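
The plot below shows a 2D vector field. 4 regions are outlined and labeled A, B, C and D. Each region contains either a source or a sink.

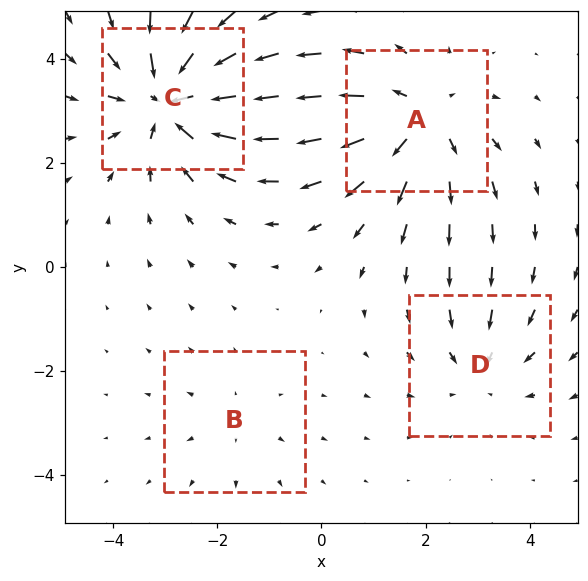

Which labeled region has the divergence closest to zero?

B

Divergence at each region's feature centre — A: about +4, B: about +2, C: about -6, D: about -3. Region B is closest to zero.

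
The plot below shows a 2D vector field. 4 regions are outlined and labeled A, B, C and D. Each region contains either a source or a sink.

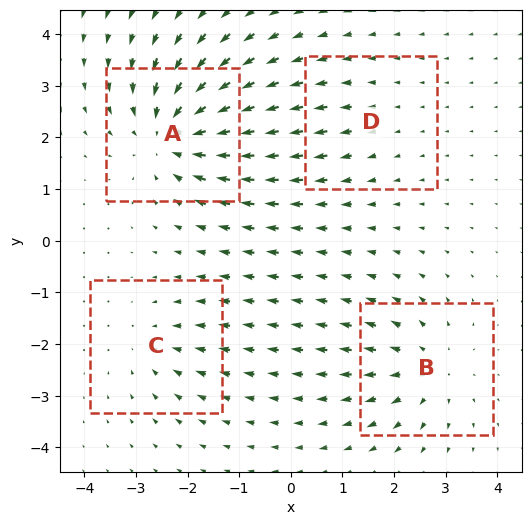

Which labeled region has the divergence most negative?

A

Divergence at each region's feature centre — A: about -7, B: about +5, C: about -3, D: about +2. Region A is most negative.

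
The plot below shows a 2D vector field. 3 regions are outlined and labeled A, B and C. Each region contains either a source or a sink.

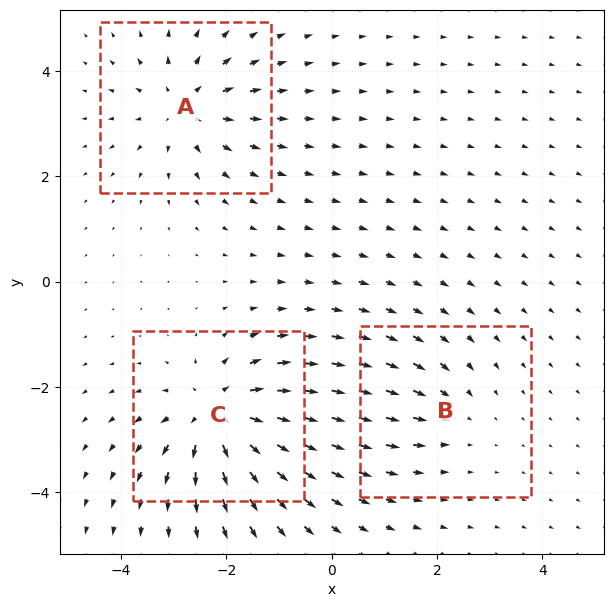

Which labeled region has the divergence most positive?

Divergence at each region's feature centre — A: about +4, B: about -2, C: about +5. Region C is most positive.

C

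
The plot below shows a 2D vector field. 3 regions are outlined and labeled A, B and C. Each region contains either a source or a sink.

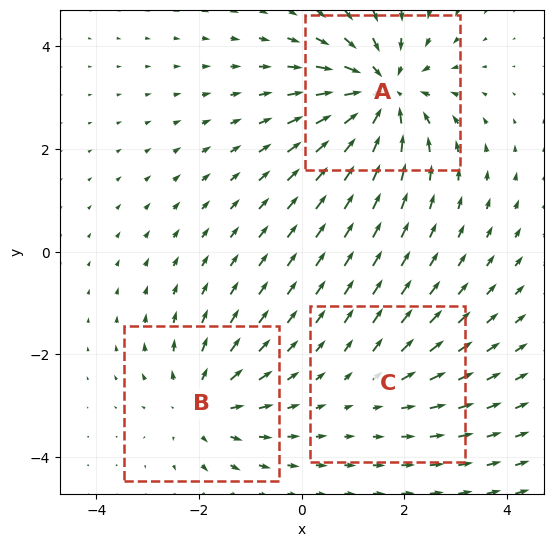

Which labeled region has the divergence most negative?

A

Divergence at each region's feature centre — A: about -5, B: about +3, C: about +2. Region A is most negative.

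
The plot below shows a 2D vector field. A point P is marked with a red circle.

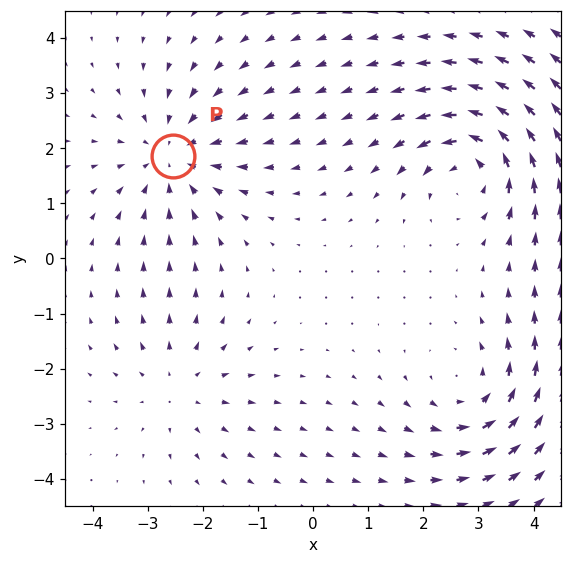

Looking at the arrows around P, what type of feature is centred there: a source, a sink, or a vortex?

At P (-2.5, 1.9) the arrows converge inward. Divergence about -3, curl ≈0 — negative divergence with near-zero curl is a sink.

sink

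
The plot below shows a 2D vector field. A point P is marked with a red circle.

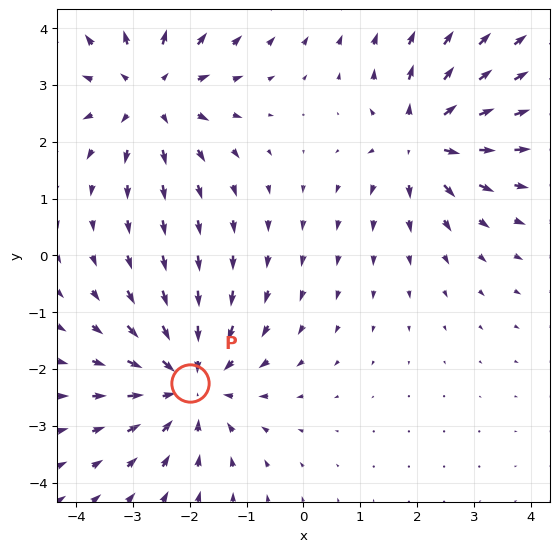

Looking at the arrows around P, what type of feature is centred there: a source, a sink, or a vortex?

sink

At P (-2.0, -2.2) the arrows converge inward. Divergence about -4, curl ≈0 — negative divergence with near-zero curl is a sink.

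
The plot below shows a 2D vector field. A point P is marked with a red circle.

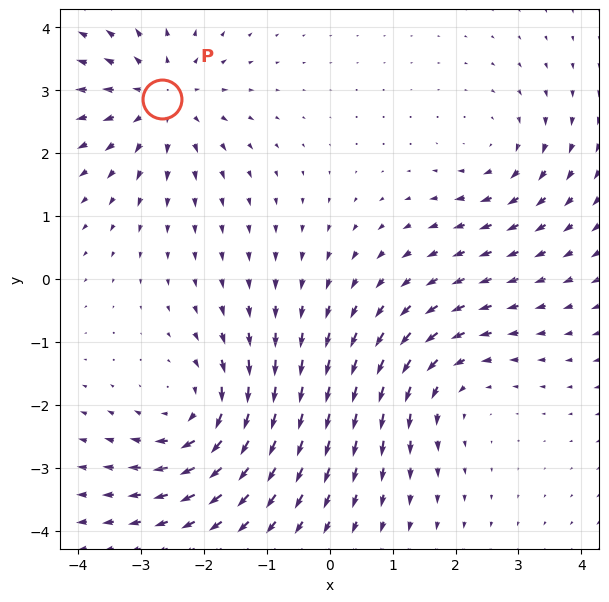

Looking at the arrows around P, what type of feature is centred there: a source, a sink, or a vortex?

At P (-2.7, 2.9) the arrows spread outward. Divergence about +4, curl ≈0 — positive divergence with near-zero curl is a source.

source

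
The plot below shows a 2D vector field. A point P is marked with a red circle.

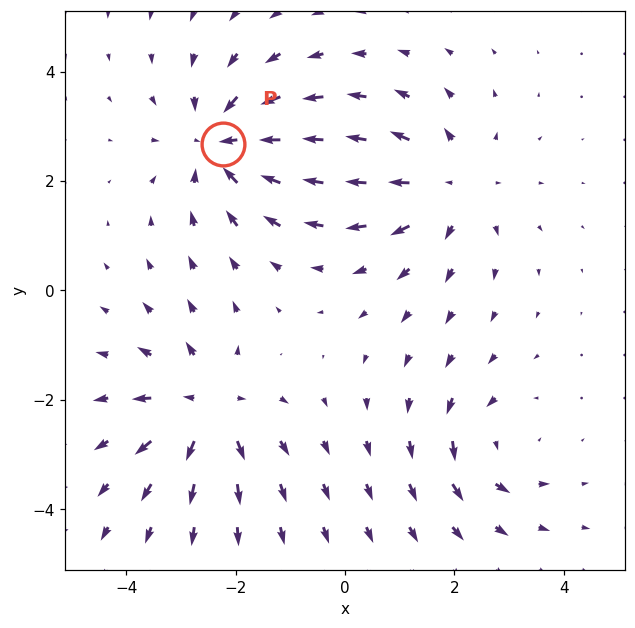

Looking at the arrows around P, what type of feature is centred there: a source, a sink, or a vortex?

sink

At P (-2.2, 2.7) the arrows converge inward. Divergence about -4, curl ≈0 — negative divergence with near-zero curl is a sink.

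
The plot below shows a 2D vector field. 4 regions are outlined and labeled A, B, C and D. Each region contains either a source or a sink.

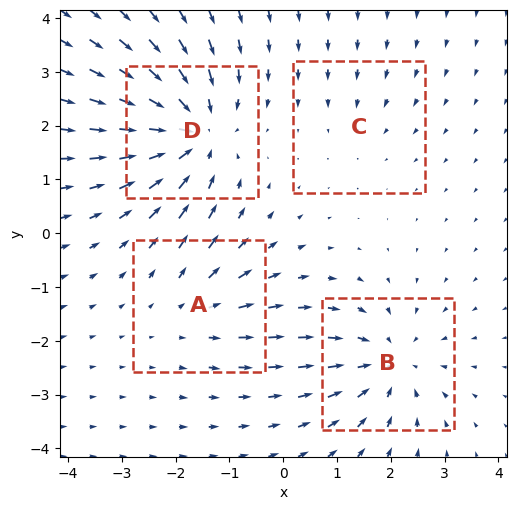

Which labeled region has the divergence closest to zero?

Divergence at each region's feature centre — A: about +3, B: about -5, C: about -2, D: about -7. Region C is closest to zero.

C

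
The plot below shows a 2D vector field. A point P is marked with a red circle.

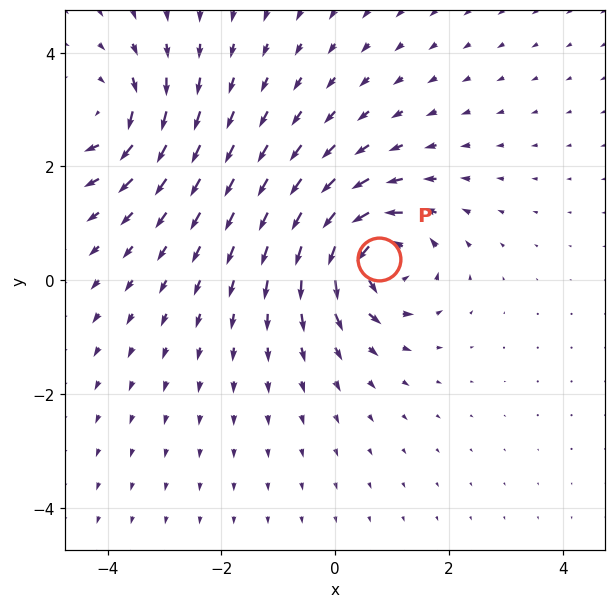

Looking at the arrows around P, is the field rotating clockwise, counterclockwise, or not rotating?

Near P at (0.8, 0.4) the arrows circulate counterclockwise. The curl (z-component) there is about +6; positive curl means counterclockwise rotation.

counterclockwise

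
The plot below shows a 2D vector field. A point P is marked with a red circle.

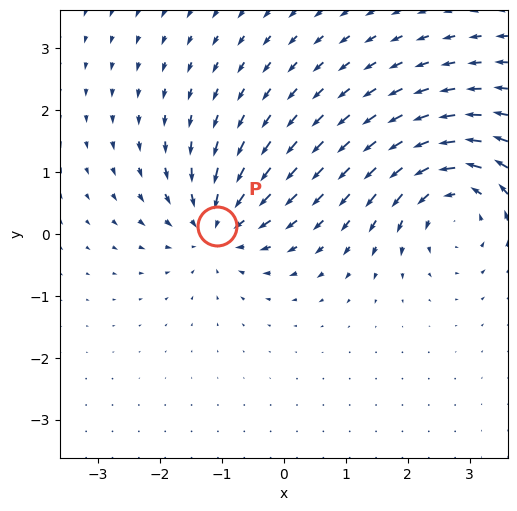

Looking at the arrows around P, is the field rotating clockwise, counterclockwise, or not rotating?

Near P at (-1.1, 0.1) the arrows show no circulation. The curl there is ≈0.

not rotating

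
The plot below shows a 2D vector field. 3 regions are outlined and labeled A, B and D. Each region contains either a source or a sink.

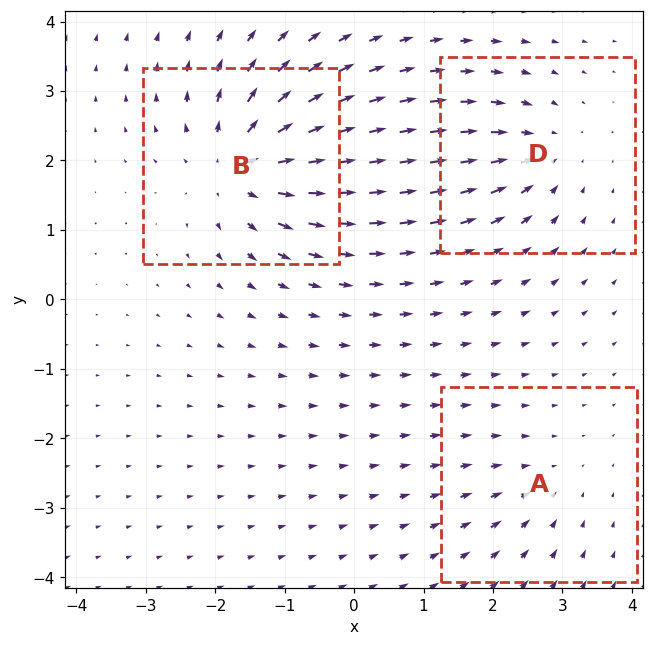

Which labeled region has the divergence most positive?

Divergence at each region's feature centre — A: about -2, B: about +5, D: about -3. Region B is most positive.

B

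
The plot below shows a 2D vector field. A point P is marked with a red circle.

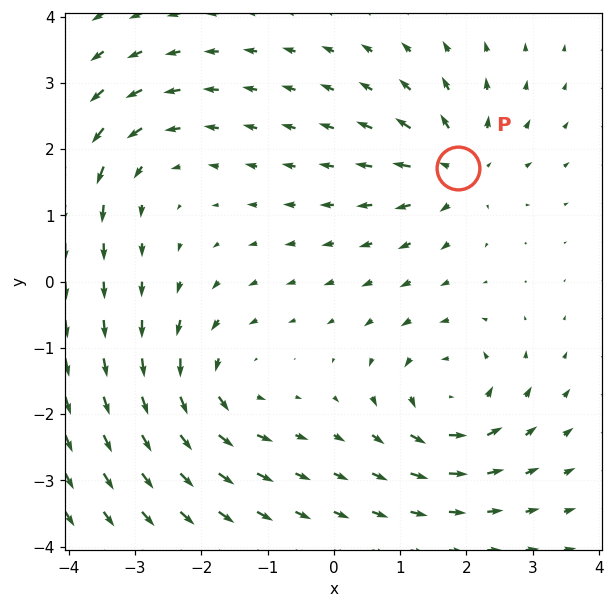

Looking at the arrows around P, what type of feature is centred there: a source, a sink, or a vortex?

source

At P (1.9, 1.7) the arrows spread outward. Divergence about +6, curl ≈0 — positive divergence with near-zero curl is a source.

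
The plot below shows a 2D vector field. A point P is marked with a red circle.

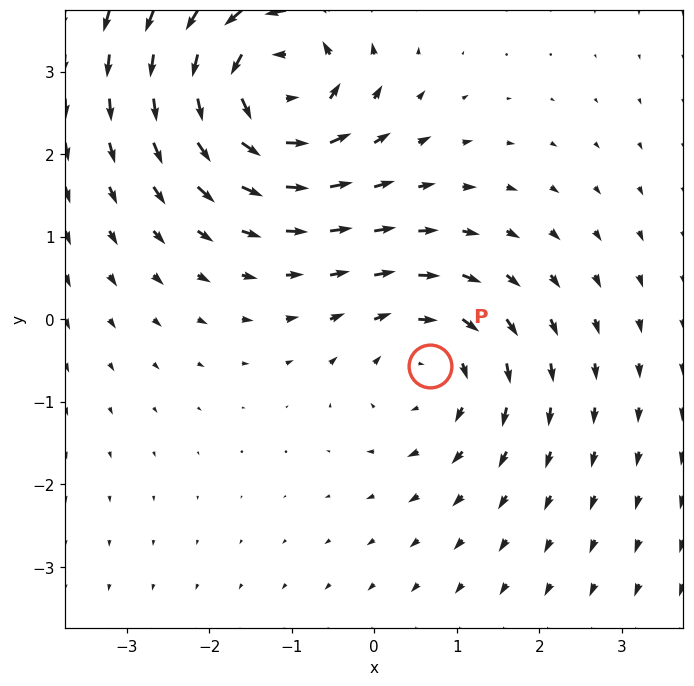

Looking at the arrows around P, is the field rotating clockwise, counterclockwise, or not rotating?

clockwise

Near P at (0.7, -0.6) the arrows circulate clockwise. The curl (z-component) there is about -3; negative curl means clockwise rotation.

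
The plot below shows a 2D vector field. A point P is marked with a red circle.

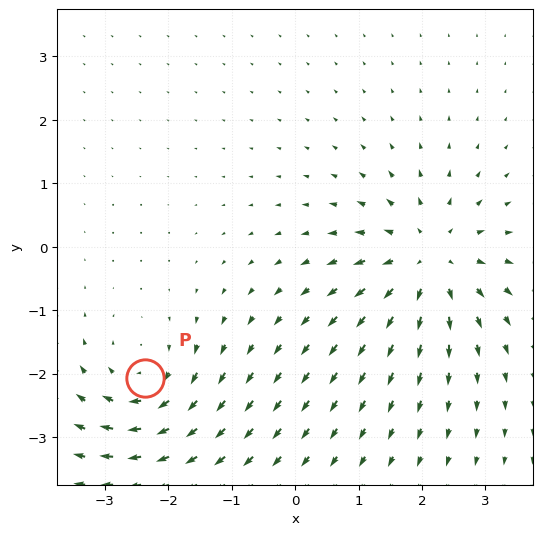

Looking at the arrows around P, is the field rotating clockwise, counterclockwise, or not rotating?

clockwise

Near P at (-2.4, -2.1) the arrows circulate clockwise. The curl (z-component) there is about -4; negative curl means clockwise rotation.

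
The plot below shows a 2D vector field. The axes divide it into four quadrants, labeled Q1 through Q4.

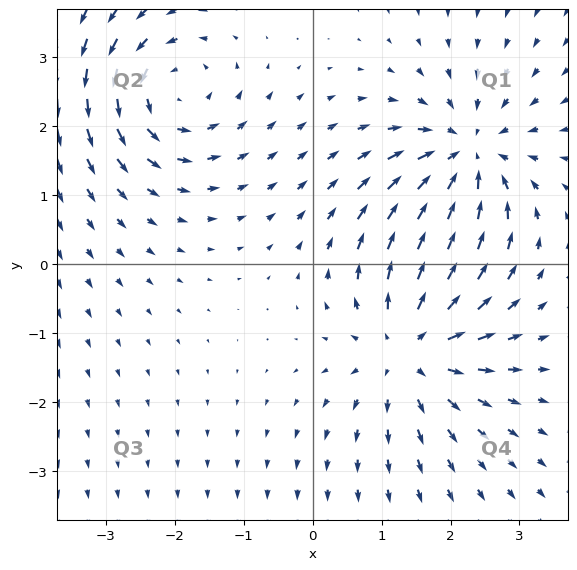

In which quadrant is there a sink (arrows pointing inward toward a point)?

Q1

The sink sits at approximately (2.2, 1.6), which lies in quadrant Q1. The divergence there is about -4, negative as expected for a sink.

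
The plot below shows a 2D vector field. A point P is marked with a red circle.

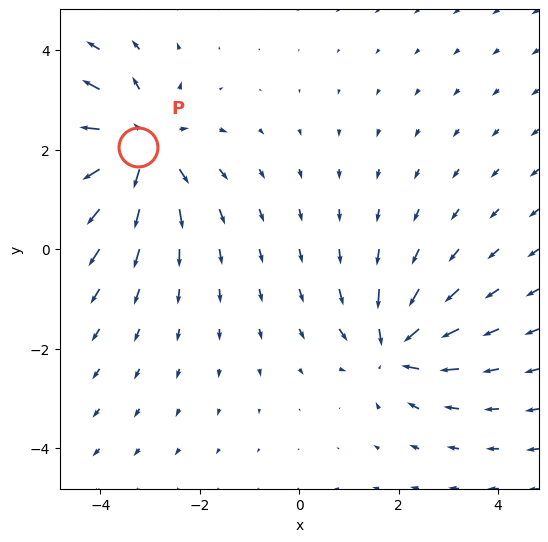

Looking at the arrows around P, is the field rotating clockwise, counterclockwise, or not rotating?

Near P at (-3.2, 2.1) the arrows show no circulation. The curl there is ≈0.

not rotating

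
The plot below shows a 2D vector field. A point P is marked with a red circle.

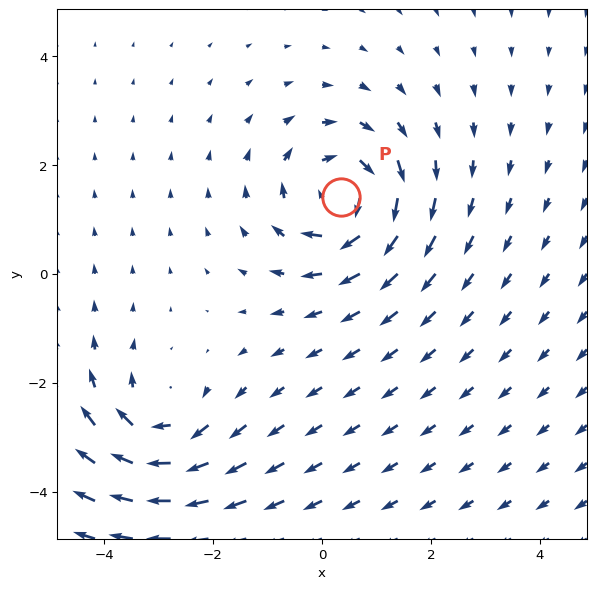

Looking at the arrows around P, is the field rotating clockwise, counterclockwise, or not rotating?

clockwise

Near P at (0.3, 1.4) the arrows circulate clockwise. The curl (z-component) there is about -5; negative curl means clockwise rotation.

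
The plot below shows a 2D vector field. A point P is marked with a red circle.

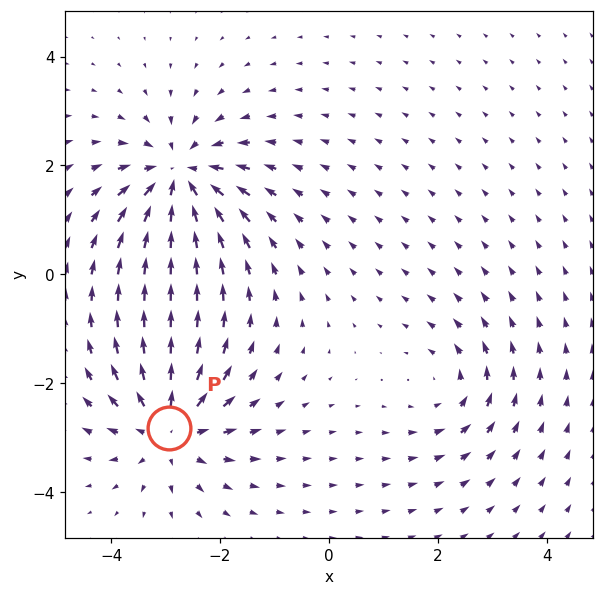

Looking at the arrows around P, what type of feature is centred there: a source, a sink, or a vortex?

source

At P (-2.9, -2.8) the arrows spread outward. Divergence about +5, curl ≈0 — positive divergence with near-zero curl is a source.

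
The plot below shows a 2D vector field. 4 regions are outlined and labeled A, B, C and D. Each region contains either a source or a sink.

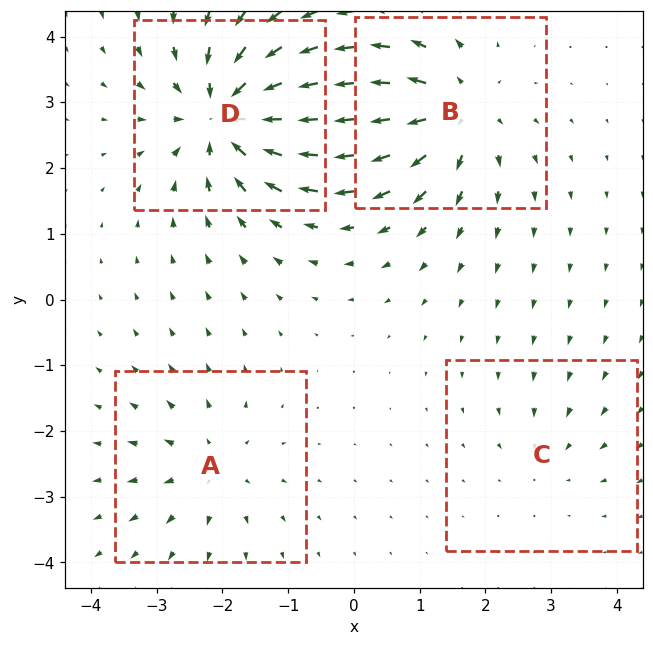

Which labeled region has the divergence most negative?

D

Divergence at each region's feature centre — A: about +4, B: about +6, C: about -2, D: about -8. Region D is most negative.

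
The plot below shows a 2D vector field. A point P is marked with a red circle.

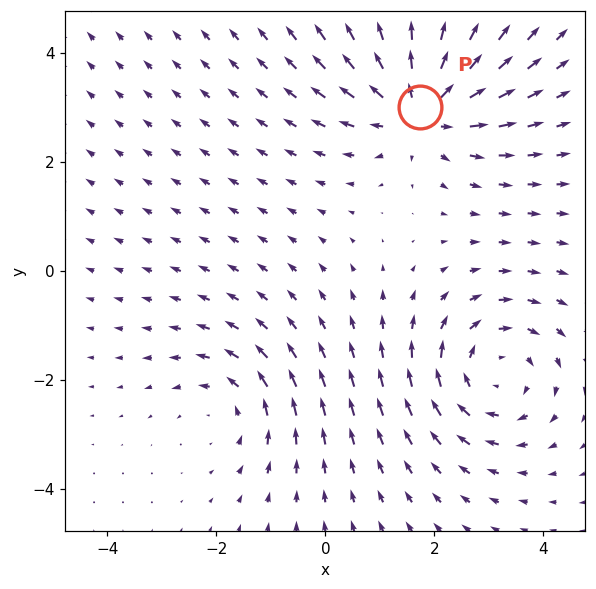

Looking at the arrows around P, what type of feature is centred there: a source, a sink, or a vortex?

At P (1.7, 3.0) the arrows spread outward. Divergence about +5, curl ≈0 — positive divergence with near-zero curl is a source.

source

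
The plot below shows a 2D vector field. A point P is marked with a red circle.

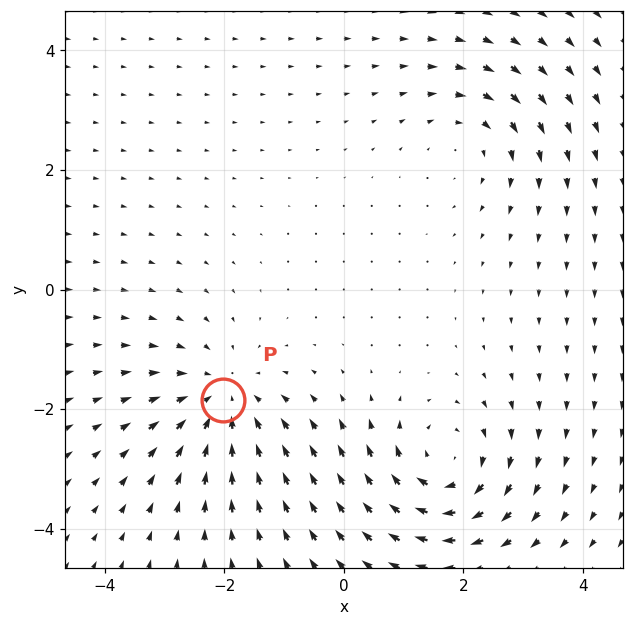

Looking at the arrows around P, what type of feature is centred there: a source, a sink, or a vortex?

sink

At P (-2.0, -1.8) the arrows converge inward. Divergence about -4, curl ≈0 — negative divergence with near-zero curl is a sink.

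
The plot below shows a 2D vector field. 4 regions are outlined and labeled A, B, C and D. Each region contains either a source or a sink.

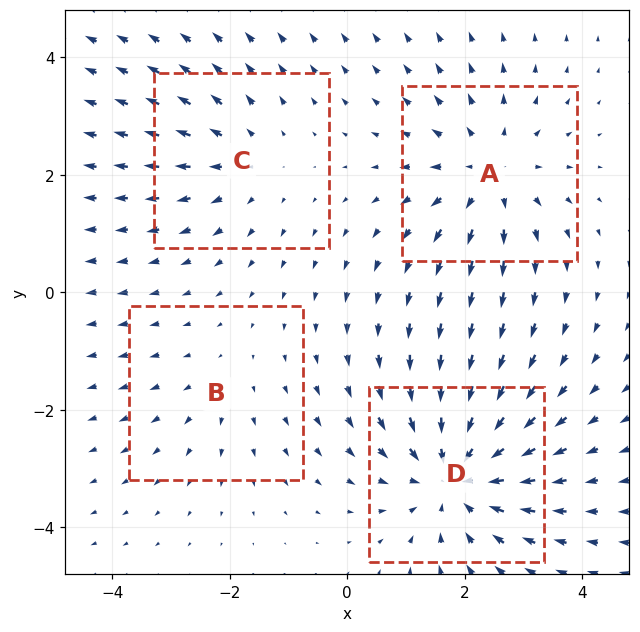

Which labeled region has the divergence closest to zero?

Divergence at each region's feature centre — A: about +4, B: about +2, C: about +3, D: about -5. Region B is closest to zero.

B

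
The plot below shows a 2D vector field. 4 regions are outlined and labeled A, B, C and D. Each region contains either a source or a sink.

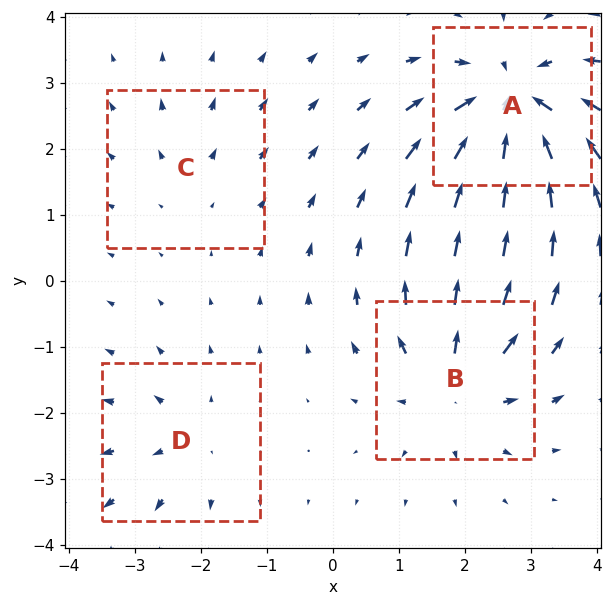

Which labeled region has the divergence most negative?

A

Divergence at each region's feature centre — A: about -8, B: about +6, C: about +2, D: about +3. Region A is most negative.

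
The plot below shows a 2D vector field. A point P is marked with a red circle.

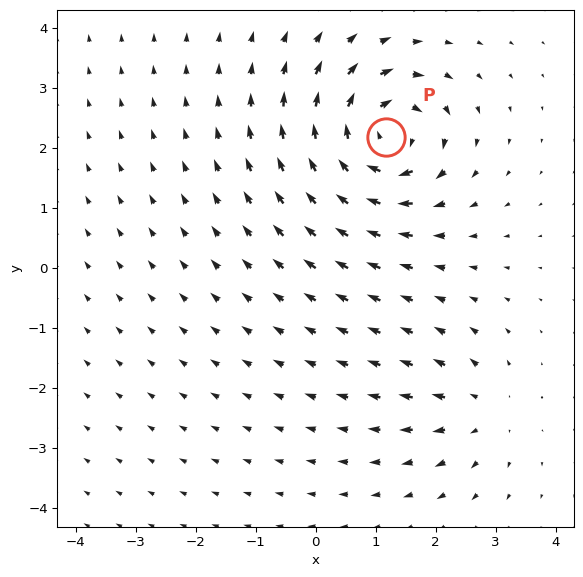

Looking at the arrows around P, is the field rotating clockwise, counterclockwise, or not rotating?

Near P at (1.2, 2.2) the arrows circulate clockwise. The curl (z-component) there is about -7; negative curl means clockwise rotation.

clockwise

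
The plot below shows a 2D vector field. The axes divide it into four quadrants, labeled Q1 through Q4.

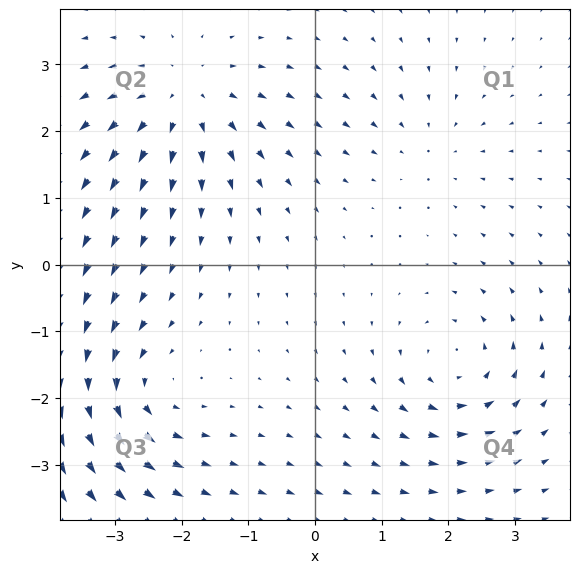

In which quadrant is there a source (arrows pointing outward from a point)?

Q2

The source sits at approximately (-2.0, 2.5), which lies in quadrant Q2. The divergence there is about +4, positive as expected for a source.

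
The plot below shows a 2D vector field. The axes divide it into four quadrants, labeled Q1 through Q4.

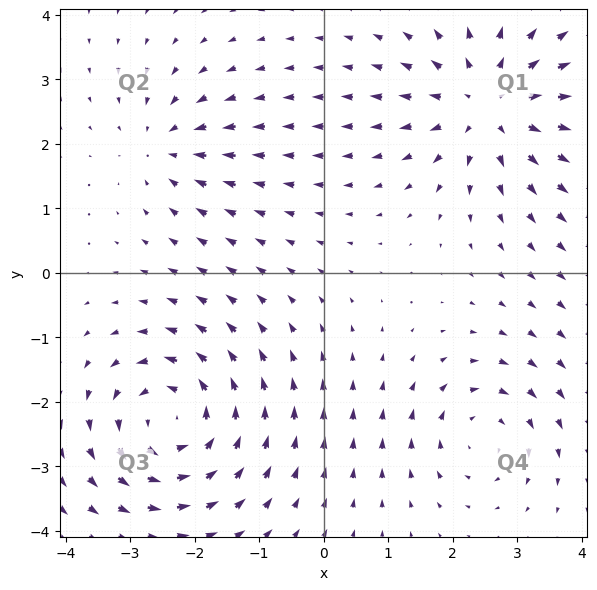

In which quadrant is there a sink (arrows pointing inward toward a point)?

Q2

The sink sits at approximately (-2.5, 2.0), which lies in quadrant Q2. The divergence there is about -3, negative as expected for a sink.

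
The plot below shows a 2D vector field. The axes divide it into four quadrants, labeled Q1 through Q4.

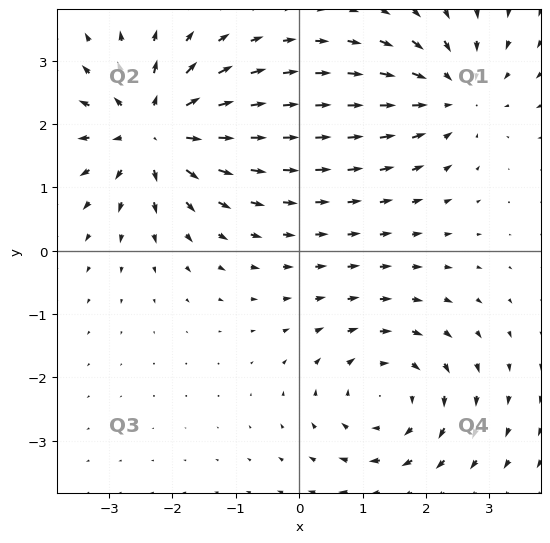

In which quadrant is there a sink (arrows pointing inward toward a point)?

The sink sits at approximately (2.4, 2.5), which lies in quadrant Q1. The divergence there is about -4, negative as expected for a sink.

Q1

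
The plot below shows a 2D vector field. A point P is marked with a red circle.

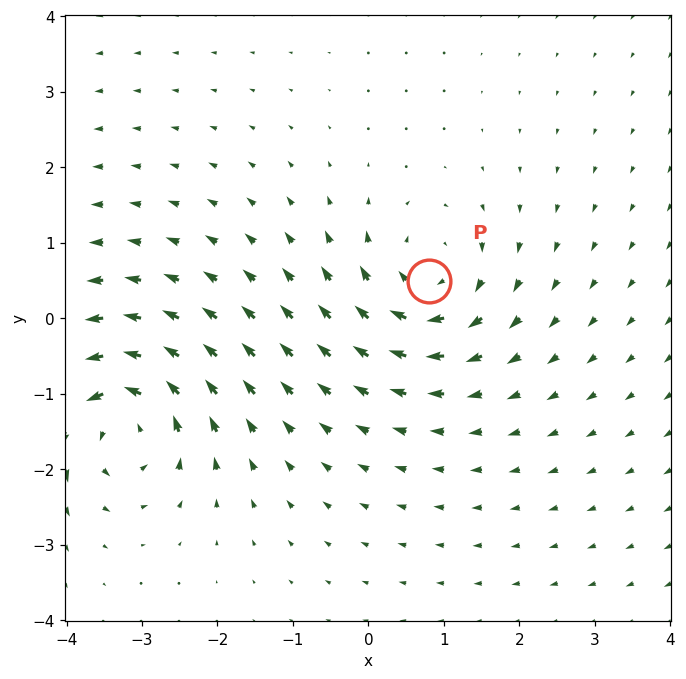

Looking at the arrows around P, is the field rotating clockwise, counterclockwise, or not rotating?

clockwise

Near P at (0.8, 0.5) the arrows circulate clockwise. The curl (z-component) there is about -4; negative curl means clockwise rotation.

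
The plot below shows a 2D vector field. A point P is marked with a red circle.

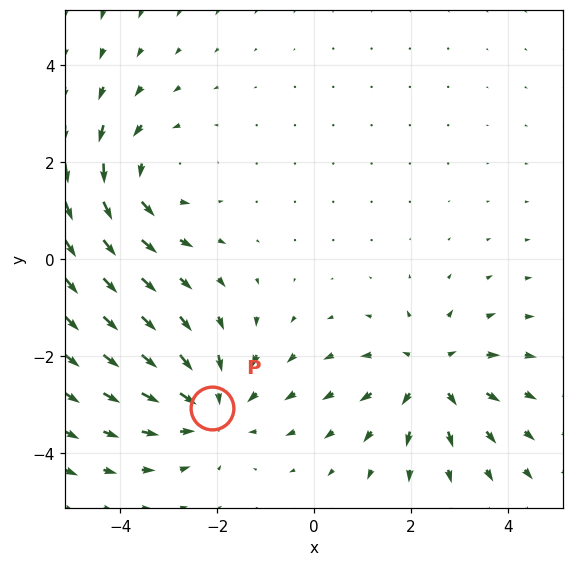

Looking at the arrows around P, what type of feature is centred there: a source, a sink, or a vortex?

sink

At P (-2.1, -3.1) the arrows converge inward. Divergence about -4, curl ≈0 — negative divergence with near-zero curl is a sink.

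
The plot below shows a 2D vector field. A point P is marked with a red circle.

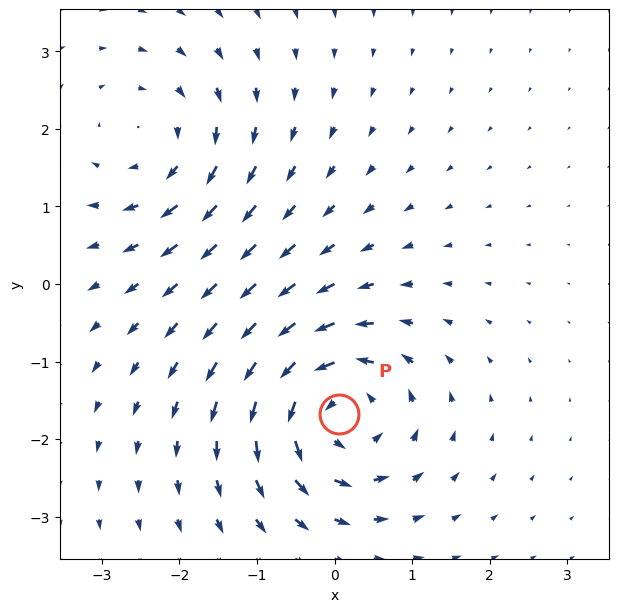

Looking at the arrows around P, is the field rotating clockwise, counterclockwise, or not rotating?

Near P at (0.1, -1.7) the arrows circulate counterclockwise. The curl (z-component) there is about +6; positive curl means counterclockwise rotation.

counterclockwise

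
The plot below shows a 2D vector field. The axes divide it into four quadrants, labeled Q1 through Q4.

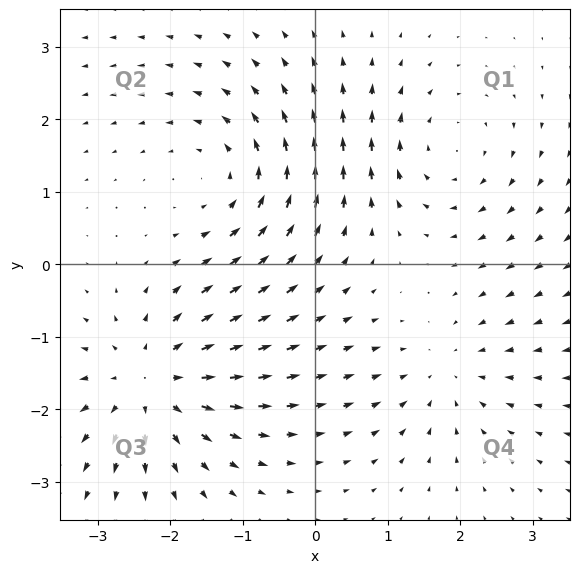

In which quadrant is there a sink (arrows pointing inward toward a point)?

The sink sits at approximately (1.8, -1.5), which lies in quadrant Q4. The divergence there is about -3, negative as expected for a sink.

Q4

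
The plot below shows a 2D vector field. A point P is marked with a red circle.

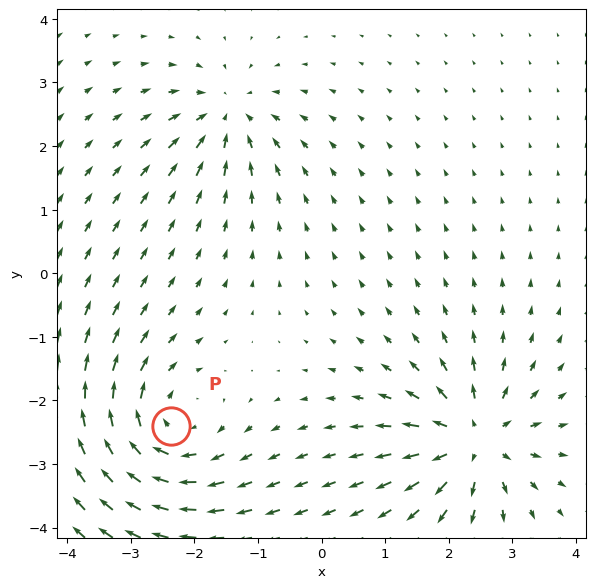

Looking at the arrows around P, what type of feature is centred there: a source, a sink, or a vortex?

vortex

At P (-2.4, -2.4) the arrows circulate clockwise. Divergence ≈0, curl about -4 — near-zero divergence with nonzero curl is a vortex.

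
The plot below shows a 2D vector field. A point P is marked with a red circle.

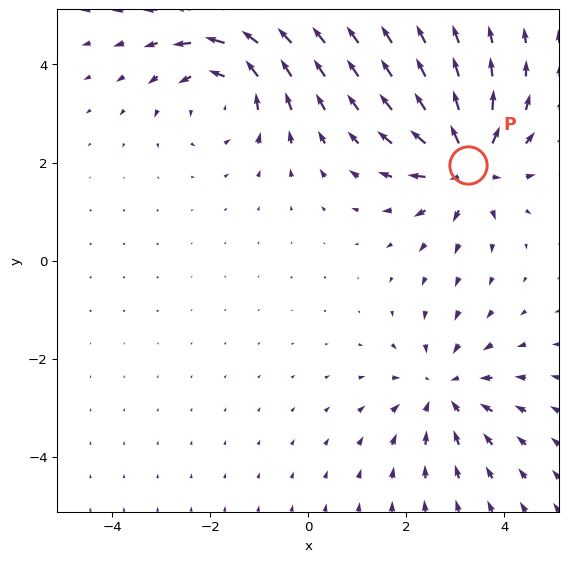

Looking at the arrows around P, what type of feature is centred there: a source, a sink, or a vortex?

At P (3.3, 1.9) the arrows spread outward. Divergence about +5, curl ≈0 — positive divergence with near-zero curl is a source.

source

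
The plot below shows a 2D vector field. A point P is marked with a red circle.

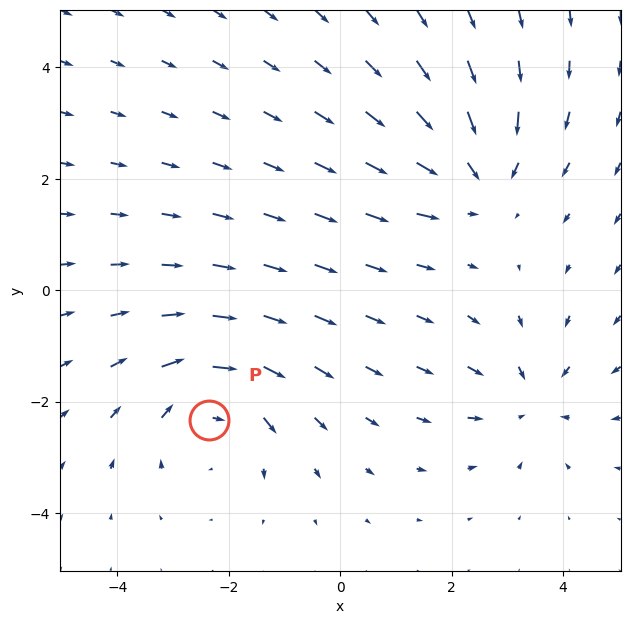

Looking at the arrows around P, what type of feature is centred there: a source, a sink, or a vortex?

vortex

At P (-2.4, -2.3) the arrows circulate clockwise. Divergence ≈0, curl about -4 — near-zero divergence with nonzero curl is a vortex.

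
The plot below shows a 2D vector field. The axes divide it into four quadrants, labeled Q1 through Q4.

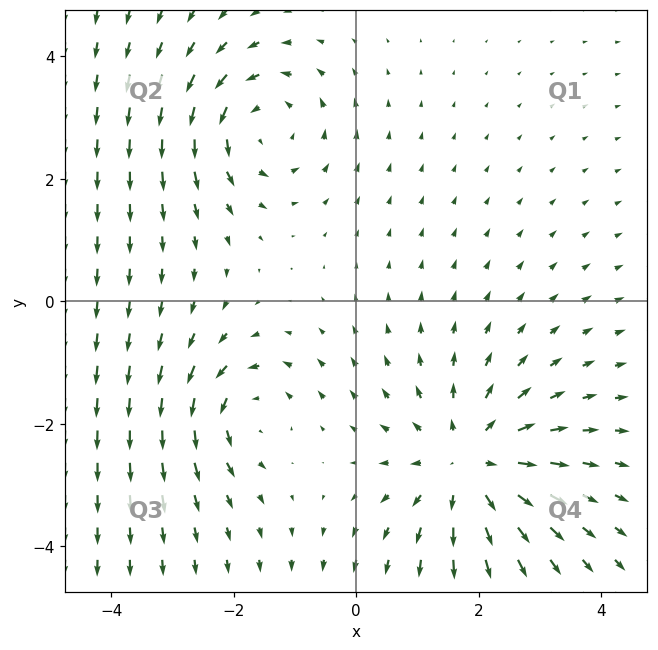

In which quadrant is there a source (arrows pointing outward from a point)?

The source sits at approximately (1.8, -2.6), which lies in quadrant Q4. The divergence there is about +4, positive as expected for a source.

Q4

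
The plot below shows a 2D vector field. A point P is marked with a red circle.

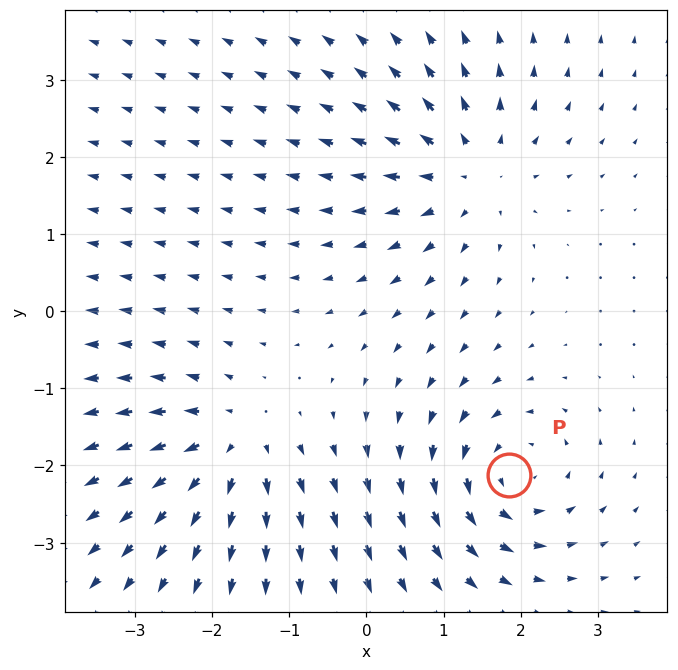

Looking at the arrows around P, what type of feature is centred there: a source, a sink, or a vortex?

vortex

At P (1.9, -2.1) the arrows circulate counterclockwise. Divergence ≈0, curl about +5 — near-zero divergence with nonzero curl is a vortex.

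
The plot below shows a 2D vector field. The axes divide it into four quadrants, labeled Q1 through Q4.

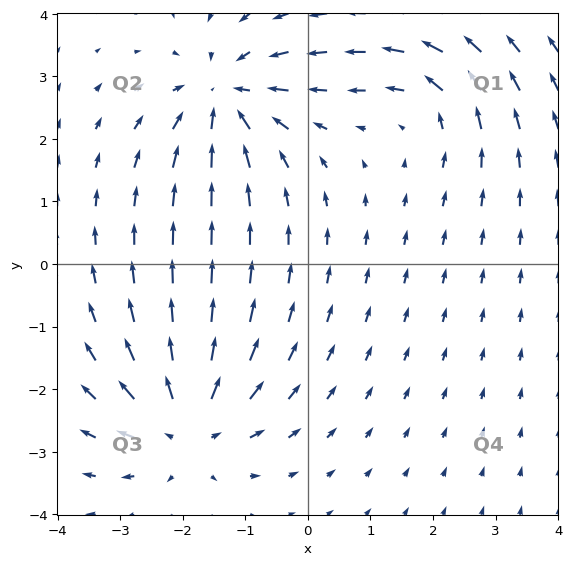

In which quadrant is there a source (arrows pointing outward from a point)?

The source sits at approximately (-1.9, -2.6), which lies in quadrant Q3. The divergence there is about +4, positive as expected for a source.

Q3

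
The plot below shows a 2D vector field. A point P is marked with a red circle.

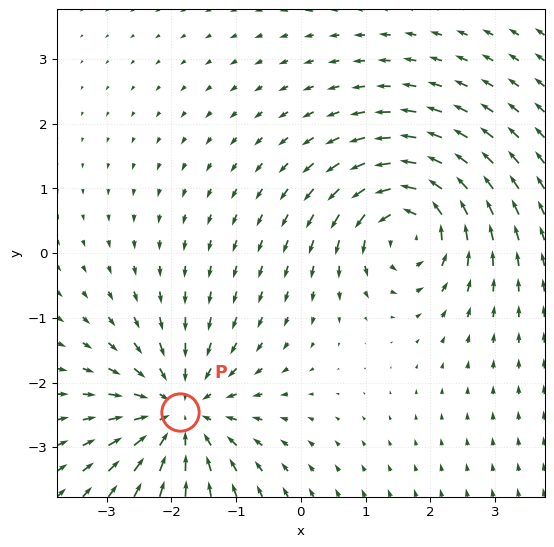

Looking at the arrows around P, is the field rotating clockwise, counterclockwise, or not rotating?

not rotating

Near P at (-1.9, -2.5) the arrows show no circulation. The curl there is ≈0.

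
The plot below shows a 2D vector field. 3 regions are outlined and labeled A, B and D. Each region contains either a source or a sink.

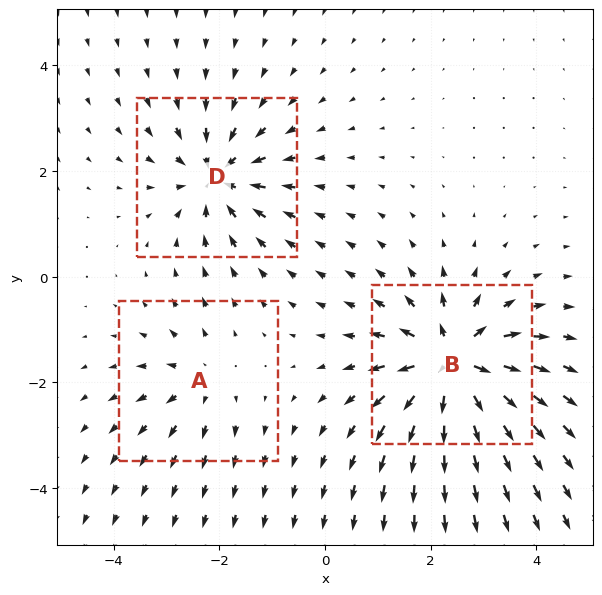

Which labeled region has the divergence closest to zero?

A

Divergence at each region's feature centre — A: about +3, B: about +6, D: about -4. Region A is closest to zero.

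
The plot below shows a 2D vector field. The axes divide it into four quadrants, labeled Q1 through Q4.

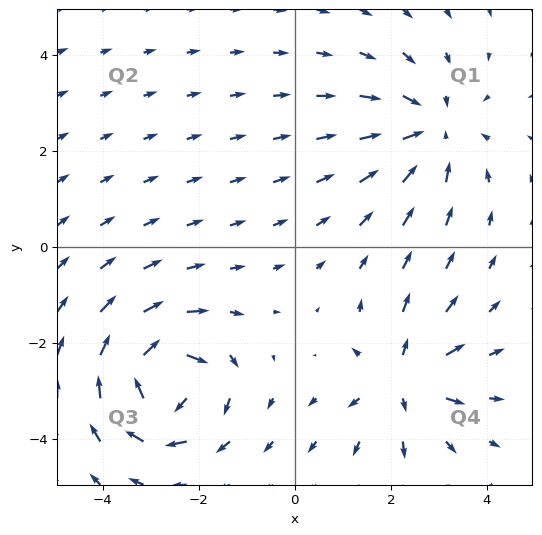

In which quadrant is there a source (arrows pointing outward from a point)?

The source sits at approximately (2.3, -2.8), which lies in quadrant Q4. The divergence there is about +5, positive as expected for a source.

Q4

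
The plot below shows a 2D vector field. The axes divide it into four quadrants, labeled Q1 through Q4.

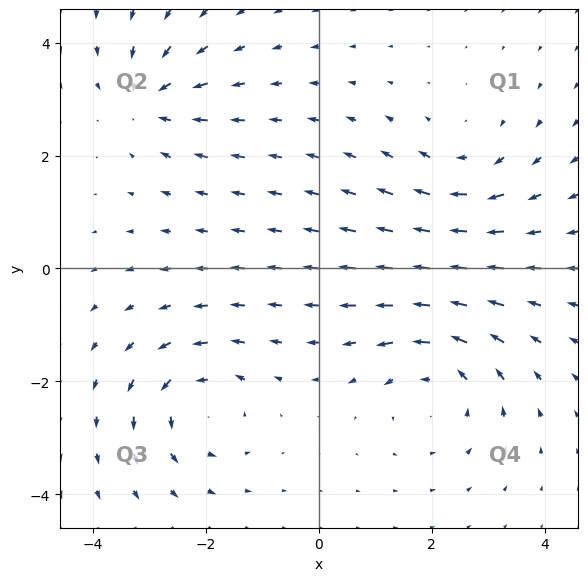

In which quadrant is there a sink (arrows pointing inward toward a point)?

Q2

The sink sits at approximately (-3.0, 3.0), which lies in quadrant Q2. The divergence there is about -4, negative as expected for a sink.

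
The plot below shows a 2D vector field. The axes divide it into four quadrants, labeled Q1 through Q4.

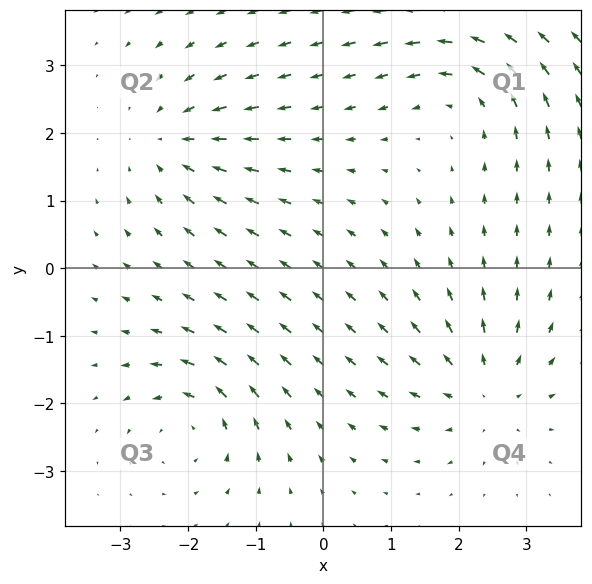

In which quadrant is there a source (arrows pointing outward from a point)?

Q4

The source sits at approximately (2.4, -1.8), which lies in quadrant Q4. The divergence there is about +4, positive as expected for a source.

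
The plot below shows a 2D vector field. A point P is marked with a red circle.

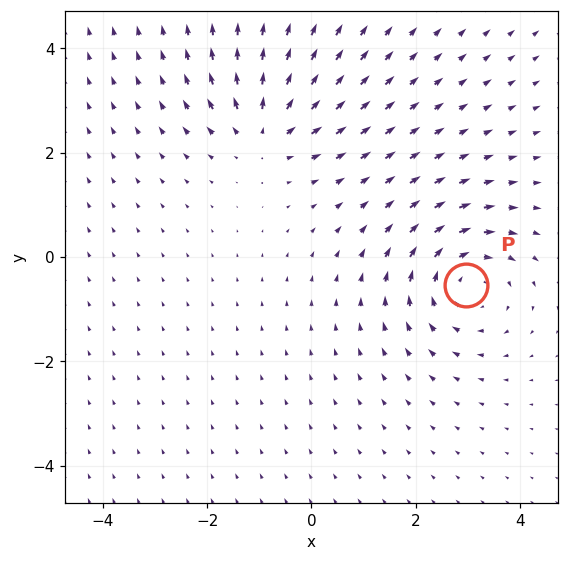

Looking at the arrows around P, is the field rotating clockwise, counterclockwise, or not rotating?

Near P at (3.0, -0.5) the arrows circulate clockwise. The curl (z-component) there is about -4; negative curl means clockwise rotation.

clockwise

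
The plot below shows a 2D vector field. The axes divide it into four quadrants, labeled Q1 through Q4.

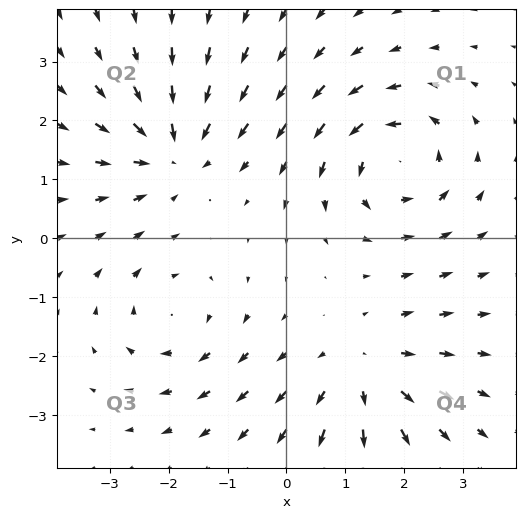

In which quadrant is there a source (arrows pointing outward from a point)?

Q4

The source sits at approximately (1.3, -2.2), which lies in quadrant Q4. The divergence there is about +4, positive as expected for a source.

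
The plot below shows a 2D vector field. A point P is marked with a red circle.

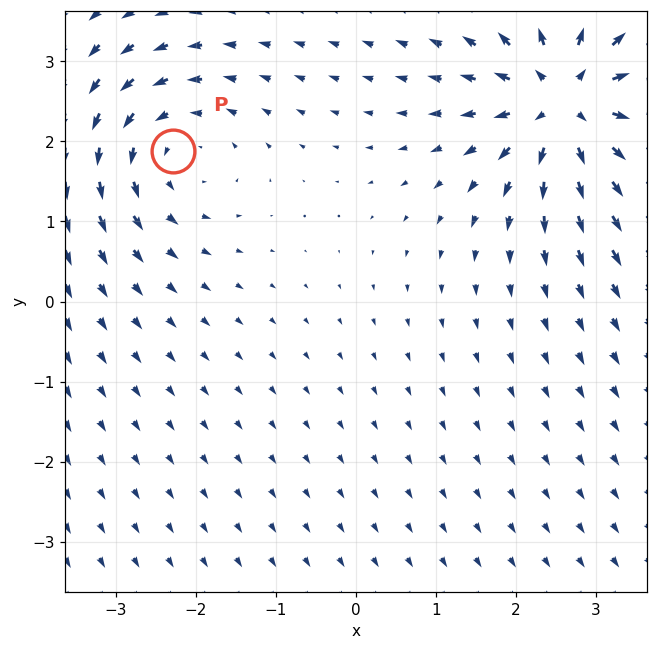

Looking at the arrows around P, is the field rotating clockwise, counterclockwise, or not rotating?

Near P at (-2.3, 1.9) the arrows circulate counterclockwise. The curl (z-component) there is about +4; positive curl means counterclockwise rotation.

counterclockwise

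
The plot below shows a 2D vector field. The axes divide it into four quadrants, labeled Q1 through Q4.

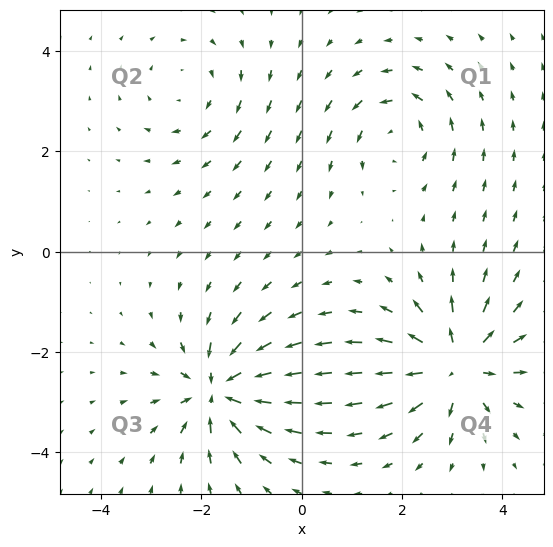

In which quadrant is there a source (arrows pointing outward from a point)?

The source sits at approximately (3.1, -2.3), which lies in quadrant Q4. The divergence there is about +5, positive as expected for a source.

Q4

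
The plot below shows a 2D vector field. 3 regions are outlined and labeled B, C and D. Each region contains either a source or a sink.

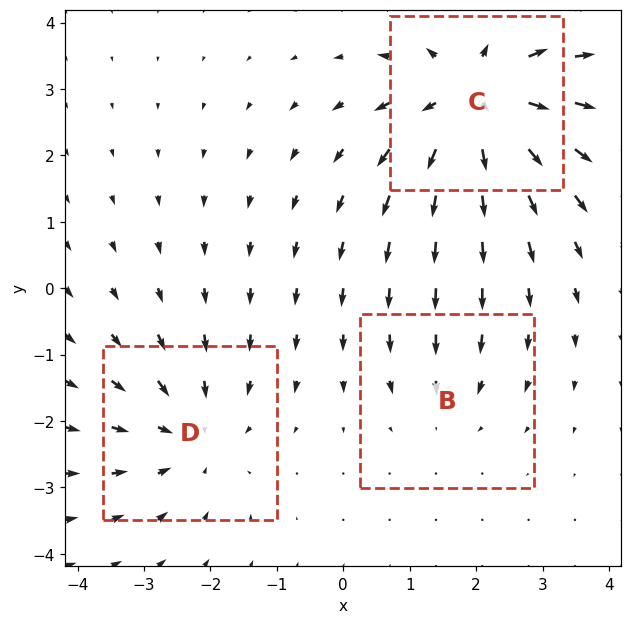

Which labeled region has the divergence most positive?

C

Divergence at each region's feature centre — B: about -2, C: about +5, D: about -3. Region C is most positive.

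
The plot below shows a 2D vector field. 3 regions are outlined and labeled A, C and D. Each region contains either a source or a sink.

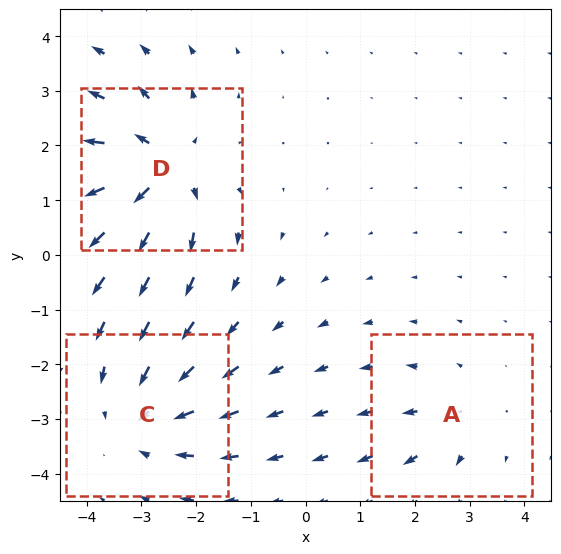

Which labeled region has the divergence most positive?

D

Divergence at each region's feature centre — A: about +2, C: about -4, D: about +5. Region D is most positive.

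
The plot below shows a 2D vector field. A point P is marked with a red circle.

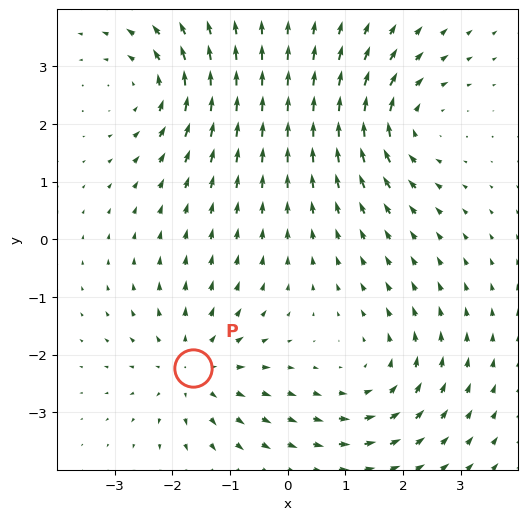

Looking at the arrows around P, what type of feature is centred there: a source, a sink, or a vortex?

source

At P (-1.6, -2.2) the arrows spread outward. Divergence about +4, curl ≈0 — positive divergence with near-zero curl is a source.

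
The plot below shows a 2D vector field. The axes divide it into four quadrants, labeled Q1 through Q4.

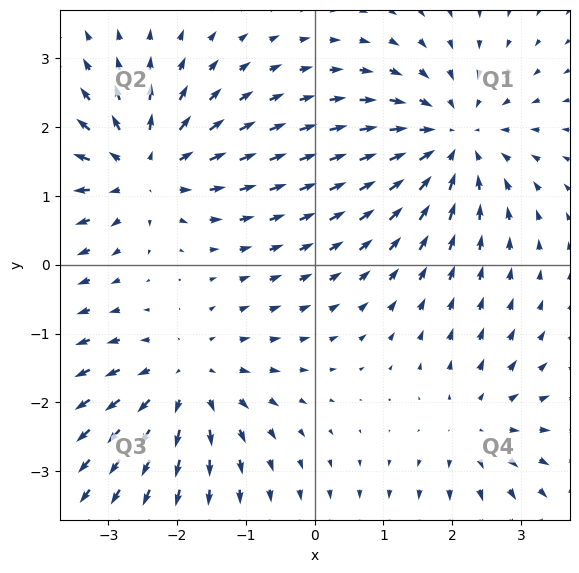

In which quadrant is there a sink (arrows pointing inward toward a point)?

Q1

The sink sits at approximately (2.0, 1.8), which lies in quadrant Q1. The divergence there is about -5, negative as expected for a sink.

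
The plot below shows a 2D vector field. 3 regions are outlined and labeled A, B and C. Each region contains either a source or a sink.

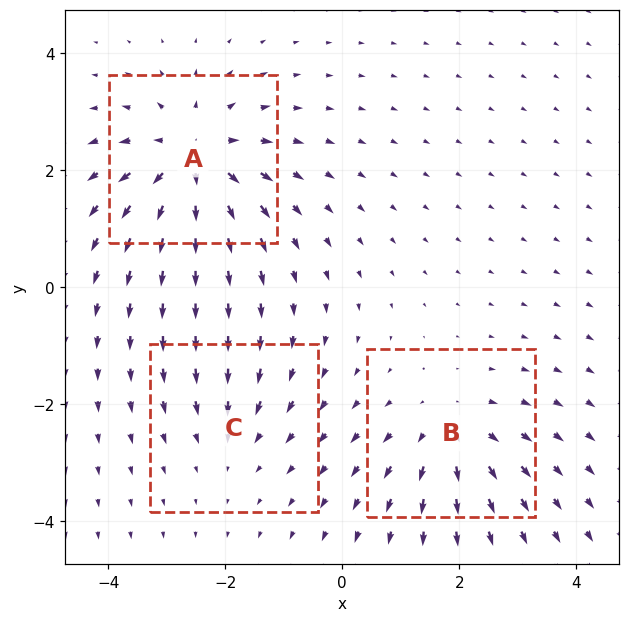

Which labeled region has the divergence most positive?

Divergence at each region's feature centre — A: about +5, B: about +3, C: about -2. Region A is most positive.

A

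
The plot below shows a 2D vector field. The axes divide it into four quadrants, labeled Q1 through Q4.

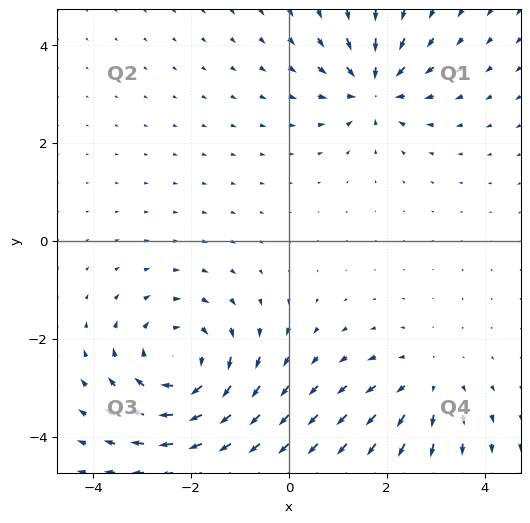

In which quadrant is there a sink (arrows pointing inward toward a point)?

The sink sits at approximately (1.7, 3.1), which lies in quadrant Q1. The divergence there is about -5, negative as expected for a sink.

Q1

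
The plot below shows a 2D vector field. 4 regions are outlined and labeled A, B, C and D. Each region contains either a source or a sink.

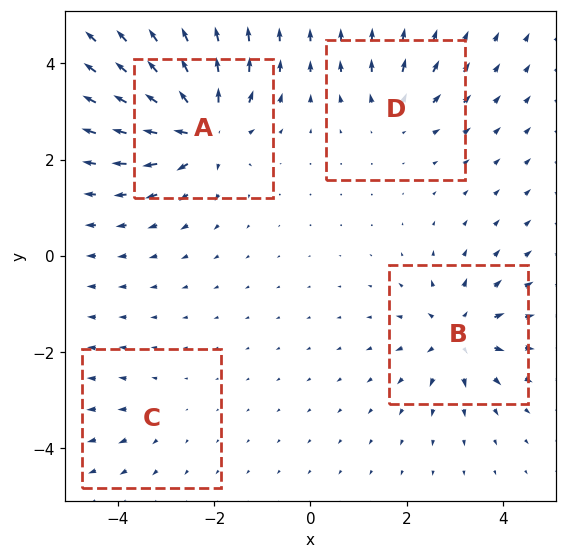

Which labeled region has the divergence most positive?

Divergence at each region's feature centre — A: about +9, B: about +6, C: about +2, D: about +4. Region A is most positive.

A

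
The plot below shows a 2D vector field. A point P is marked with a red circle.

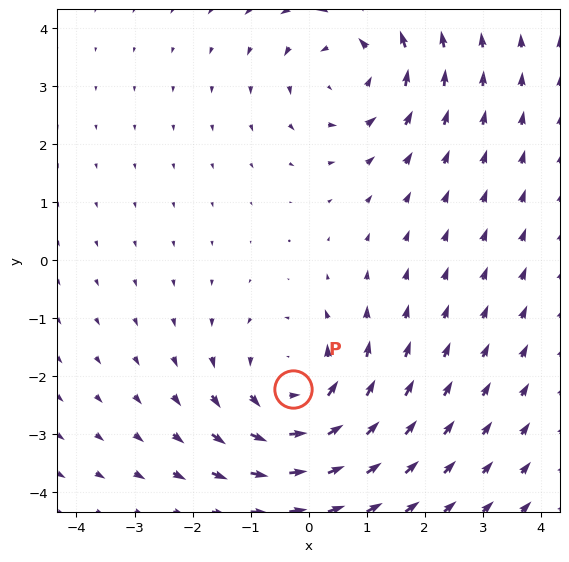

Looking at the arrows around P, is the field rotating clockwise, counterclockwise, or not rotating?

counterclockwise

Near P at (-0.3, -2.2) the arrows circulate counterclockwise. The curl (z-component) there is about +4; positive curl means counterclockwise rotation.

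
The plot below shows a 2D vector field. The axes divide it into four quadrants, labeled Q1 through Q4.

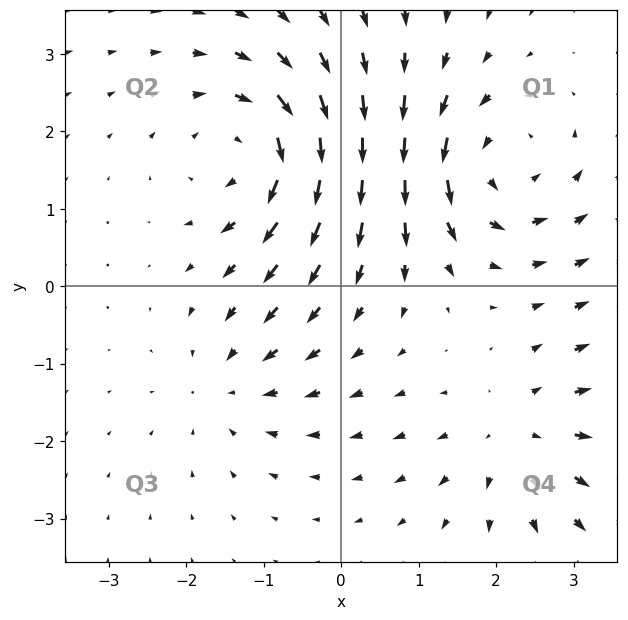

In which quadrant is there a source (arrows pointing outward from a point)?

The source sits at approximately (2.3, -1.9), which lies in quadrant Q4. The divergence there is about +3, positive as expected for a source.

Q4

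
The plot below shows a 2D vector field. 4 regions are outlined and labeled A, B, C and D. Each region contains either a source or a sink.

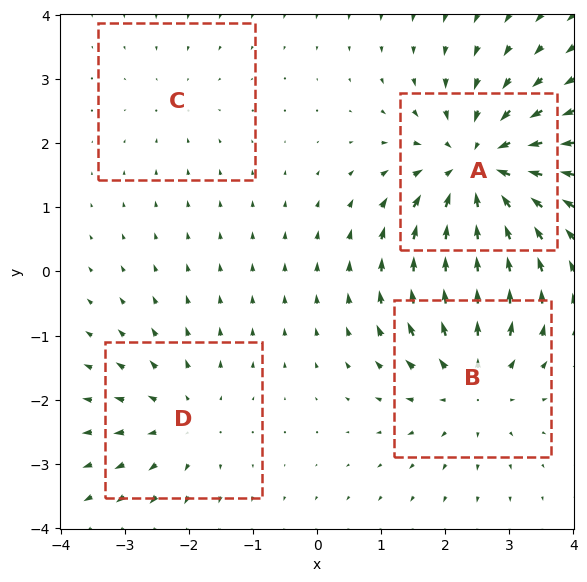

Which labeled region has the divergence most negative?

Divergence at each region's feature centre — A: about -6, B: about +4, C: about -2, D: about +3. Region A is most negative.

A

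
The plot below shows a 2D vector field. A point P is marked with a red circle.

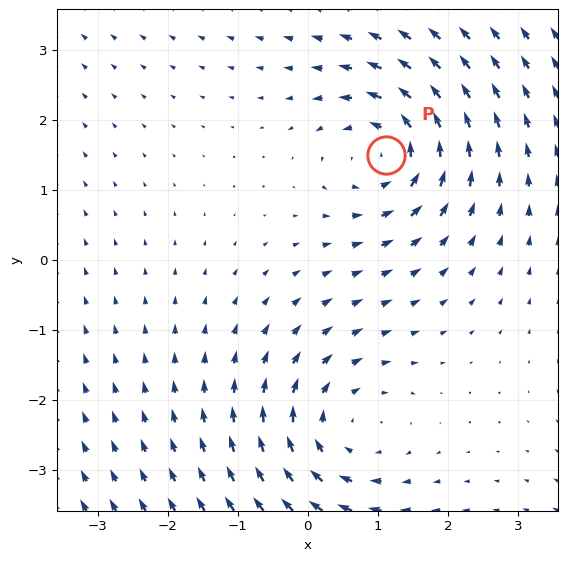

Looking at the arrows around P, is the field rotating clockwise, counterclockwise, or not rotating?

counterclockwise

Near P at (1.1, 1.5) the arrows circulate counterclockwise. The curl (z-component) there is about +4; positive curl means counterclockwise rotation.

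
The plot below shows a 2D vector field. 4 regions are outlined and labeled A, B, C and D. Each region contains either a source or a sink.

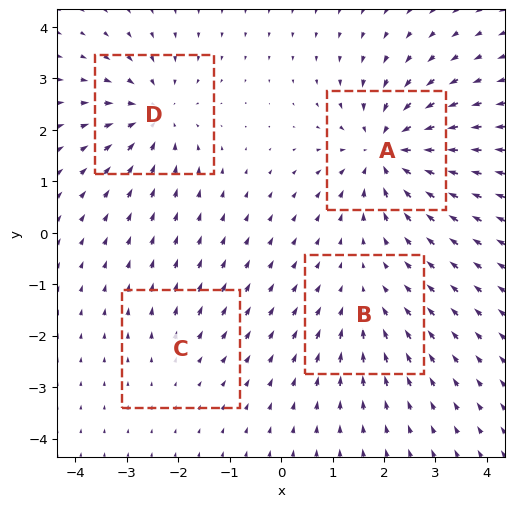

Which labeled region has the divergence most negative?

A

Divergence at each region's feature centre — A: about -8, B: about -3, C: about +2, D: about -6. Region A is most negative.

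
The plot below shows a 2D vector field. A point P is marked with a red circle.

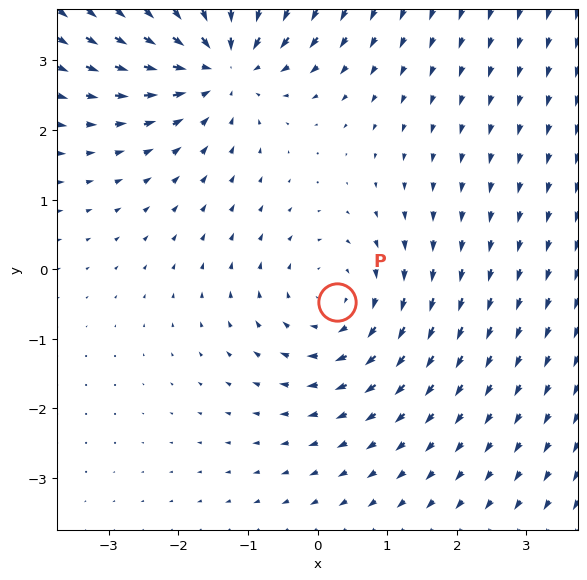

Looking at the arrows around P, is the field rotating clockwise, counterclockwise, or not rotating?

Near P at (0.3, -0.5) the arrows circulate clockwise. The curl (z-component) there is about -2; negative curl means clockwise rotation.

clockwise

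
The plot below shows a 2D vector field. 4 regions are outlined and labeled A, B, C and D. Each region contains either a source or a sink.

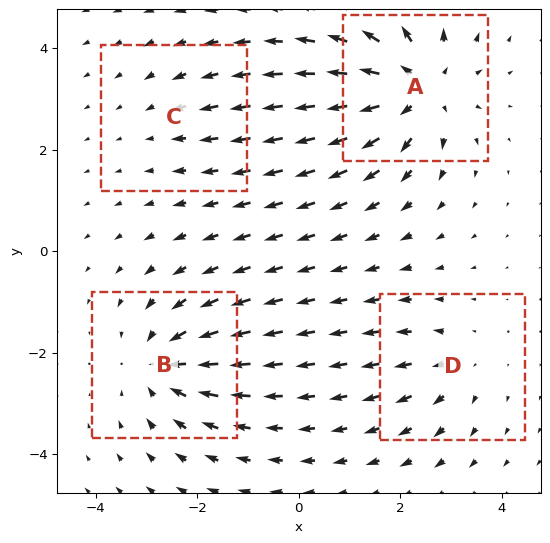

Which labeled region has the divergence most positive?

A

Divergence at each region's feature centre — A: about +6, B: about -5, C: about -2, D: about +3. Region A is most positive.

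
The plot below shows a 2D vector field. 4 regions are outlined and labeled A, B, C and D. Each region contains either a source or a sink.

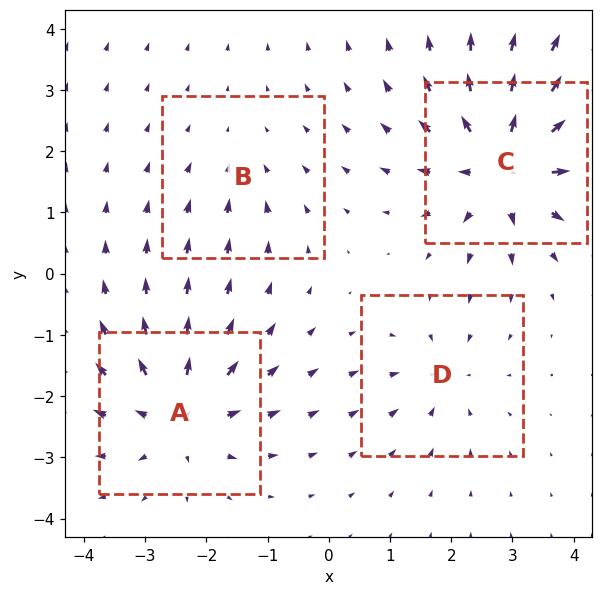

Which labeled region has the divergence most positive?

Divergence at each region's feature centre — A: about +5, B: about -2, C: about +7, D: about -3. Region C is most positive.

C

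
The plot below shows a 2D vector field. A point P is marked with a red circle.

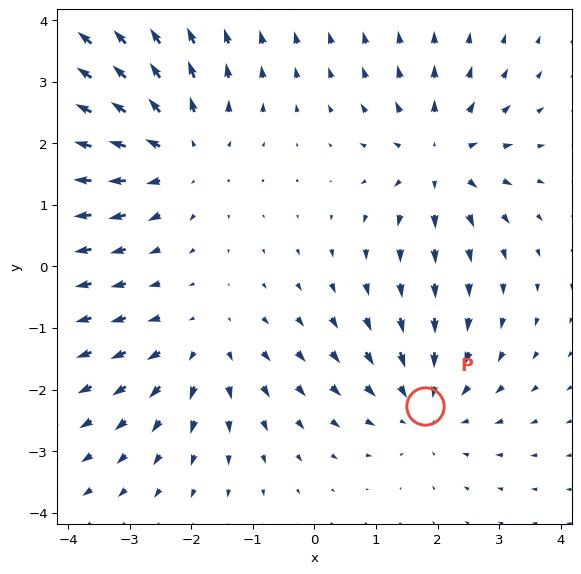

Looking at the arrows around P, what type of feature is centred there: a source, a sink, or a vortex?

sink

At P (1.8, -2.3) the arrows converge inward. Divergence about -3, curl ≈0 — negative divergence with near-zero curl is a sink.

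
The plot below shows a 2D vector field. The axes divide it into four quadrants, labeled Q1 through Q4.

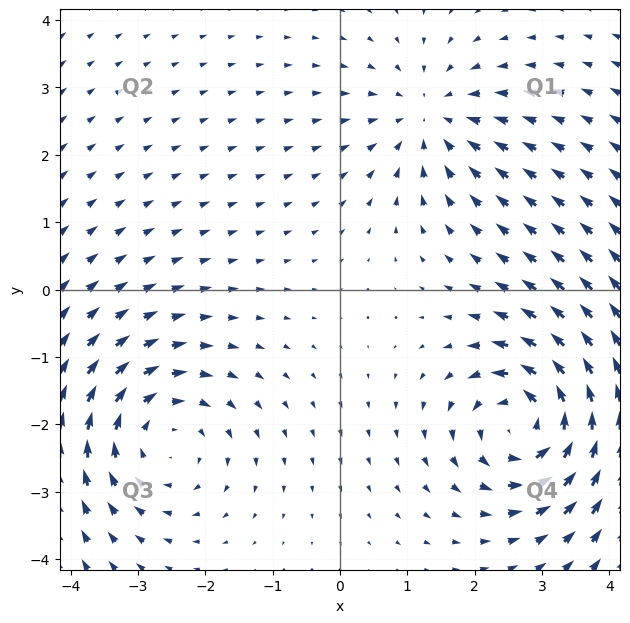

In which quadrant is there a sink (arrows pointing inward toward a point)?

The sink sits at approximately (1.4, 2.6), which lies in quadrant Q1. The divergence there is about -2, negative as expected for a sink.

Q1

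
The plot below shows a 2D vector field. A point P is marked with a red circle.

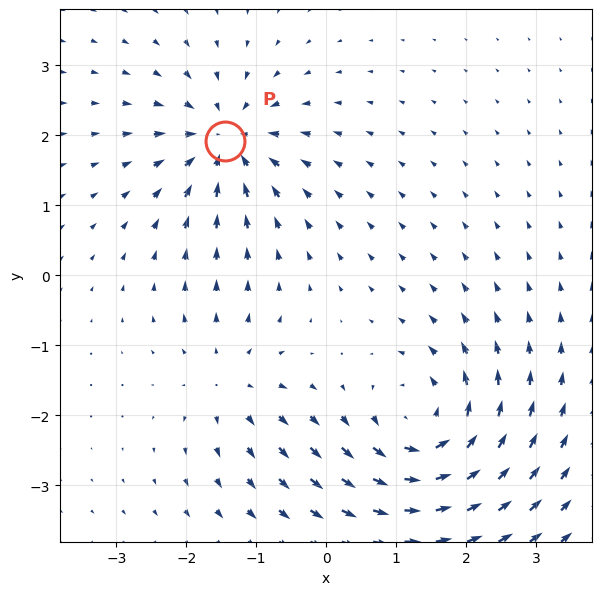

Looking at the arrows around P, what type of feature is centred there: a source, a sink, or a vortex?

sink

At P (-1.4, 1.9) the arrows converge inward. Divergence about -5, curl ≈0 — negative divergence with near-zero curl is a sink.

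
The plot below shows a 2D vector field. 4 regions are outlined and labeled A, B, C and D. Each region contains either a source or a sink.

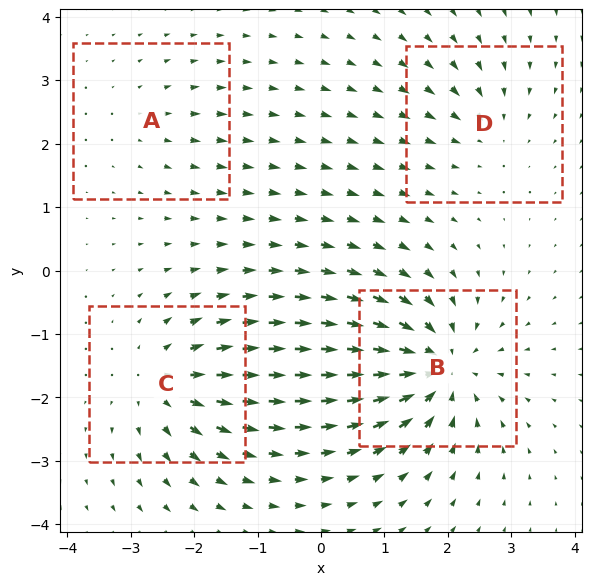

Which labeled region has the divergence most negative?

B

Divergence at each region's feature centre — A: about +2, B: about -8, C: about +6, D: about -4. Region B is most negative.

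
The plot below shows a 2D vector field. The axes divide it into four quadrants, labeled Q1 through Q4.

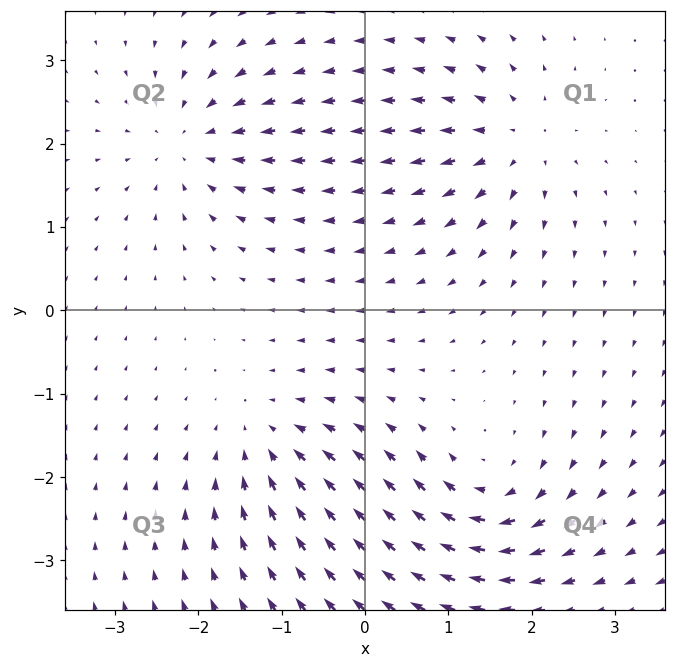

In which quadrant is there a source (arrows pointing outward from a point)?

The source sits at approximately (1.8, 2.0), which lies in quadrant Q1. The divergence there is about +6, positive as expected for a source.

Q1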